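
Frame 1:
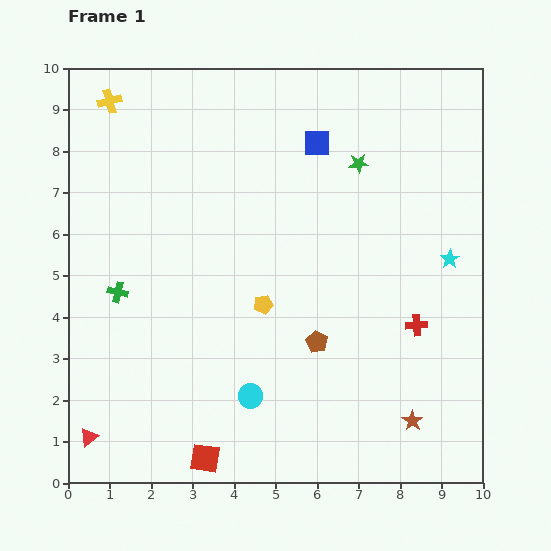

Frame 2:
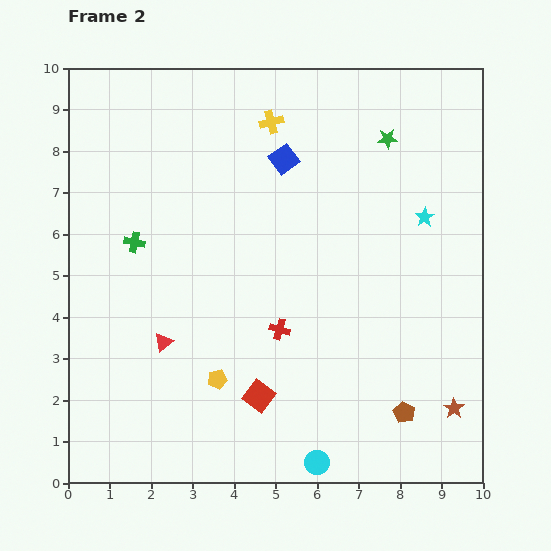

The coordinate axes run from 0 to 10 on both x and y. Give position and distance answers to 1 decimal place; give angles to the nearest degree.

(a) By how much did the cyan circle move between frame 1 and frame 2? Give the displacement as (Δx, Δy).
(1.6, -1.6)

The cyan circle was at (4.4, 2.1) in frame 1 and (6.0, 0.5) in frame 2.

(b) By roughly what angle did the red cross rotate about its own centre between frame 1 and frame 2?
20° clockwise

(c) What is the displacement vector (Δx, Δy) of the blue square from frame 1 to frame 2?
(-0.8, -0.4)

The blue square was at (6.0, 8.2) in frame 1 and (5.2, 7.8) in frame 2.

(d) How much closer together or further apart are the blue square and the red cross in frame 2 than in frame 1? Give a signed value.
-0.9

Distance in frame 1: 5.0. Distance in frame 2: 4.1.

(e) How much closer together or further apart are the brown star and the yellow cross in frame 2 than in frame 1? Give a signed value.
-2.4

Distance in frame 1: 10.6. Distance in frame 2: 8.2.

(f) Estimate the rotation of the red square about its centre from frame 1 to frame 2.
28° clockwise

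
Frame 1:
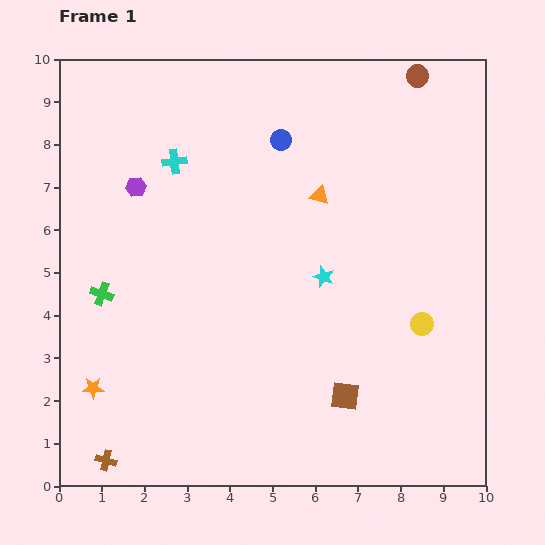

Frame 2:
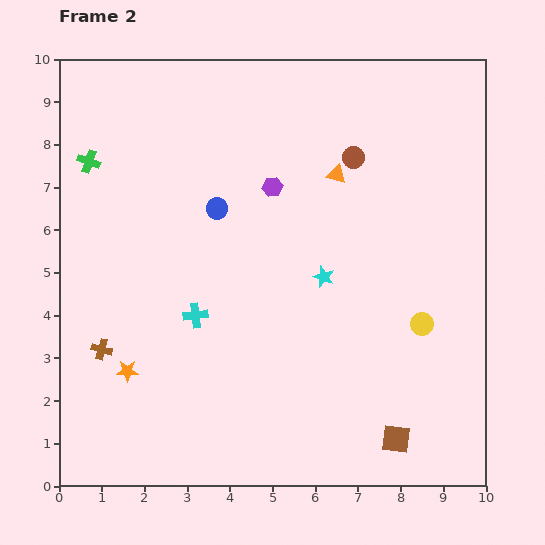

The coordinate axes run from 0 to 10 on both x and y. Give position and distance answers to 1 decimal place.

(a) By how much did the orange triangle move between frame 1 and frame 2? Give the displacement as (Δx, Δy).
(0.4, 0.5)

The orange triangle was at (6.1, 6.8) in frame 1 and (6.5, 7.3) in frame 2.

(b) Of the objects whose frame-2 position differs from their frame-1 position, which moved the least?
the orange triangle

(moved 0.6)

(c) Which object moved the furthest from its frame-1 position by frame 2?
the cyan cross

(moved 3.6; next 3.2)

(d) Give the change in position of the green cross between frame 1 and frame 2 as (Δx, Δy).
(-0.3, 3.1)

The green cross was at (1.0, 4.5) in frame 1 and (0.7, 7.6) in frame 2.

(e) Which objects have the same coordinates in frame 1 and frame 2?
the cyan star, the yellow circle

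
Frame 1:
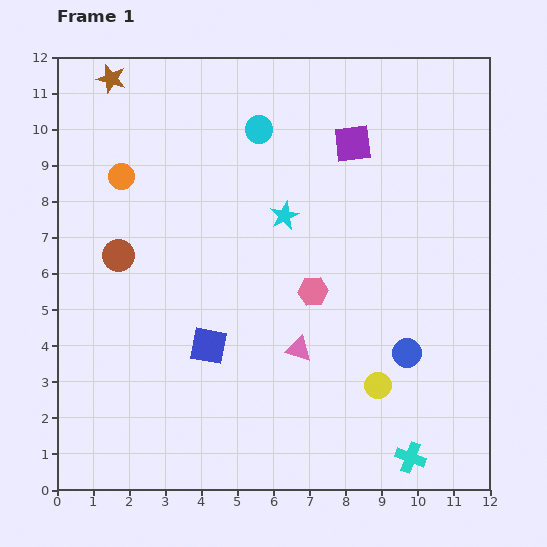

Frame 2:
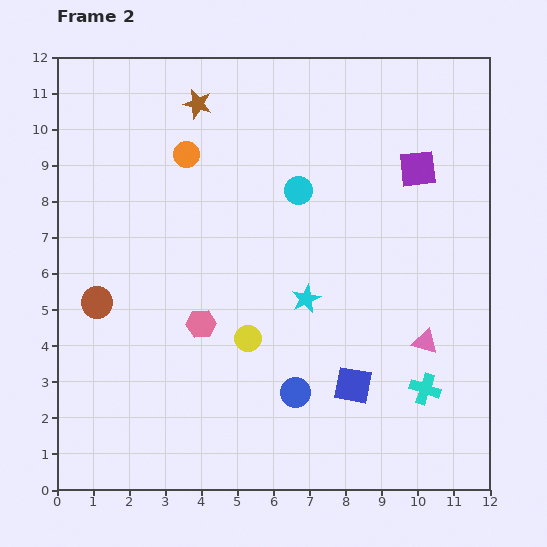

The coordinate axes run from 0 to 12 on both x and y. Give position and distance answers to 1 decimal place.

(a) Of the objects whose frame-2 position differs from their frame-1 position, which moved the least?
the brown circle

(moved 1.4)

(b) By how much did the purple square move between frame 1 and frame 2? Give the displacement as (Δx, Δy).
(1.8, -0.7)

The purple square was at (8.2, 9.6) in frame 1 and (10.0, 8.9) in frame 2.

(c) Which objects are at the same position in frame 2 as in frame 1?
none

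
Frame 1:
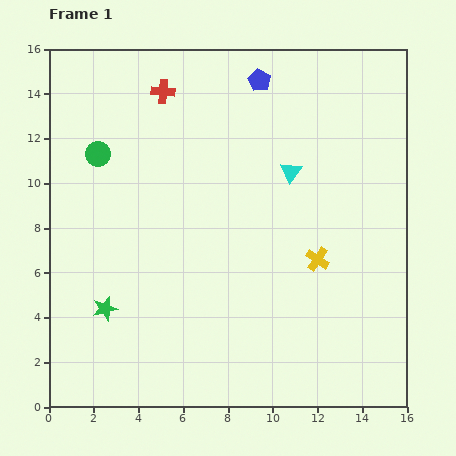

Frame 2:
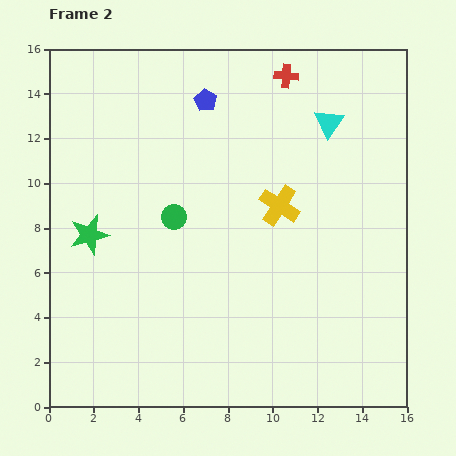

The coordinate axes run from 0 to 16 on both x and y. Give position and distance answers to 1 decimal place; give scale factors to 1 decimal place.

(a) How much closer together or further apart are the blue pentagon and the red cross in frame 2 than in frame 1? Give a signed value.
-0.5

Distance in frame 1: 4.3. Distance in frame 2: 3.8.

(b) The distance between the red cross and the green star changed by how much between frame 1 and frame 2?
+1.3

Distance in frame 1: 10.0. Distance in frame 2: 11.3.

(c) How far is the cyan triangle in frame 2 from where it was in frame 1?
2.8

The cyan triangle moved from (10.8, 10.5) to (12.5, 12.7), a distance of √(1.7² + 2.2²) ≈ 2.8.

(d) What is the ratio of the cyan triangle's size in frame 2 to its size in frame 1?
1.4×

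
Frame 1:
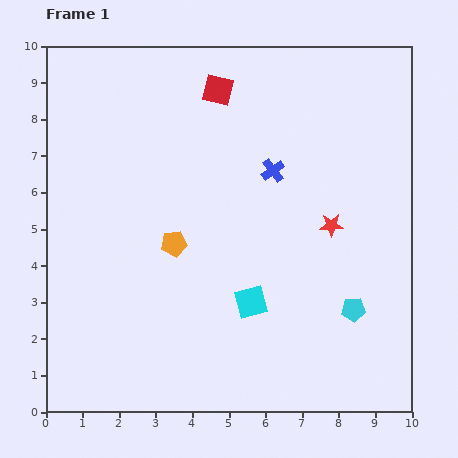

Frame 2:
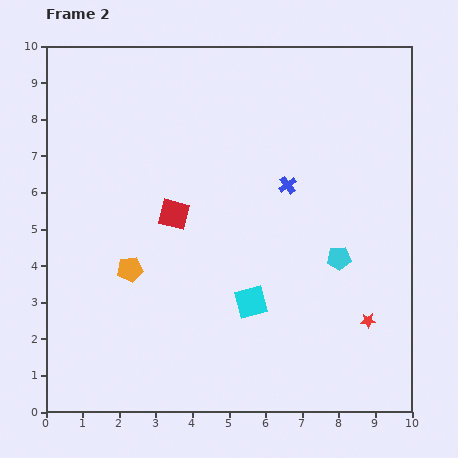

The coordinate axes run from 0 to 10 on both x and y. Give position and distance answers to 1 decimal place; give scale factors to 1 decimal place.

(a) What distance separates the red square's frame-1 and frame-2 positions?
3.6

The red square moved from (4.7, 8.8) to (3.5, 5.4), a distance of √(1.2² + 3.4²) ≈ 3.6.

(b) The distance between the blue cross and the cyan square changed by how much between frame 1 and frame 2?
-0.2

Distance in frame 1: 3.6. Distance in frame 2: 3.4.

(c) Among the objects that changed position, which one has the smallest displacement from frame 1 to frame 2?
the blue cross

(moved 0.6)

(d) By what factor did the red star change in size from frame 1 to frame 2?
0.7×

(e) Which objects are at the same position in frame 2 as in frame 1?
the cyan square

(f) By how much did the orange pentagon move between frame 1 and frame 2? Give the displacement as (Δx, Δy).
(-1.2, -0.7)

The orange pentagon was at (3.5, 4.6) in frame 1 and (2.3, 3.9) in frame 2.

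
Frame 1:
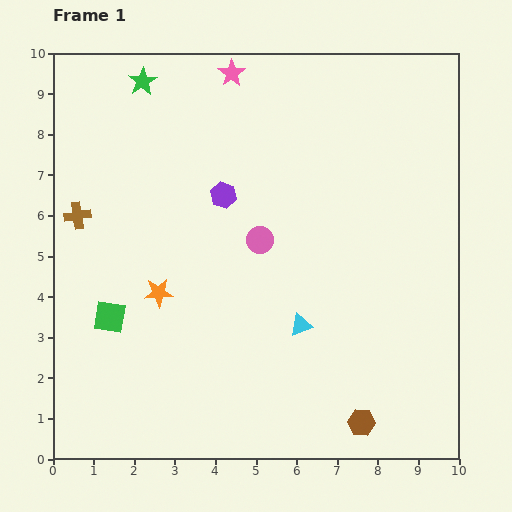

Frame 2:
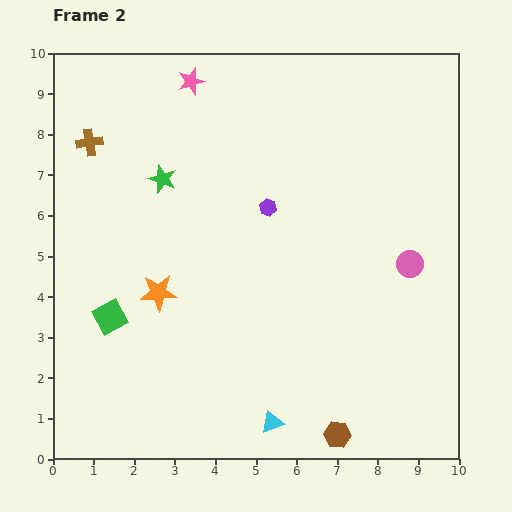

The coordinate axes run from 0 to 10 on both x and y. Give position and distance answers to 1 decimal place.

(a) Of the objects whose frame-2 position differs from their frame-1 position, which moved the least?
the brown hexagon

(moved 0.7)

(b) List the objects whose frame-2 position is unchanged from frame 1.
the green square, the orange star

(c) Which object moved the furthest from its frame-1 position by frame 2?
the pink circle

(moved 3.7; next 2.5)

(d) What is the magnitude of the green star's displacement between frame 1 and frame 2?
2.5

The green star moved from (2.2, 9.3) to (2.7, 6.9), a distance of √(0.5² + 2.4²) ≈ 2.5.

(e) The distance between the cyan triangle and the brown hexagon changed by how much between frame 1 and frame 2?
-1.2

Distance in frame 1: 2.8. Distance in frame 2: 1.6.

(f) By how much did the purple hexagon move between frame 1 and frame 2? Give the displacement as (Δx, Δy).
(1.1, -0.3)

The purple hexagon was at (4.2, 6.5) in frame 1 and (5.3, 6.2) in frame 2.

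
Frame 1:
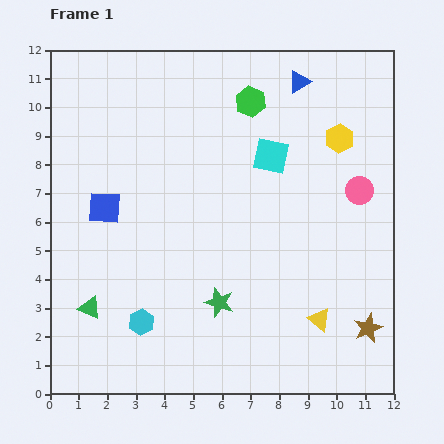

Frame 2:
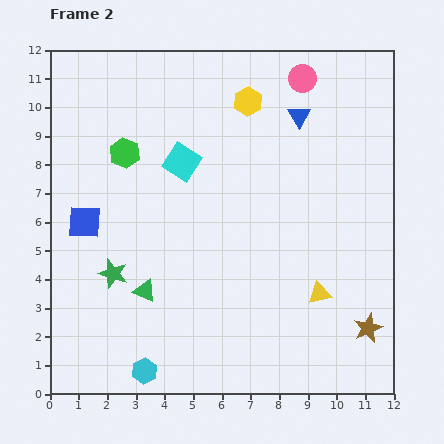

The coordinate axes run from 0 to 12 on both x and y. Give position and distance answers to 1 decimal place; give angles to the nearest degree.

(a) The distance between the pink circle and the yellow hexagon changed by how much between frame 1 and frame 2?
+0.2

Distance in frame 1: 1.9. Distance in frame 2: 2.1.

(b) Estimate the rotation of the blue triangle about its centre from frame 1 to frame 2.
30° counter-clockwise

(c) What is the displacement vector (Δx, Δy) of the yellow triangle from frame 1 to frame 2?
(0.0, 0.9)

The yellow triangle was at (9.4, 2.6) in frame 1 and (9.4, 3.5) in frame 2.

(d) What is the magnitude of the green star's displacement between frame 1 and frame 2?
3.8

The green star moved from (5.9, 3.2) to (2.2, 4.2), a distance of √(3.7² + 1.0²) ≈ 3.8.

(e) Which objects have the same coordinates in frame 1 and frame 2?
the brown star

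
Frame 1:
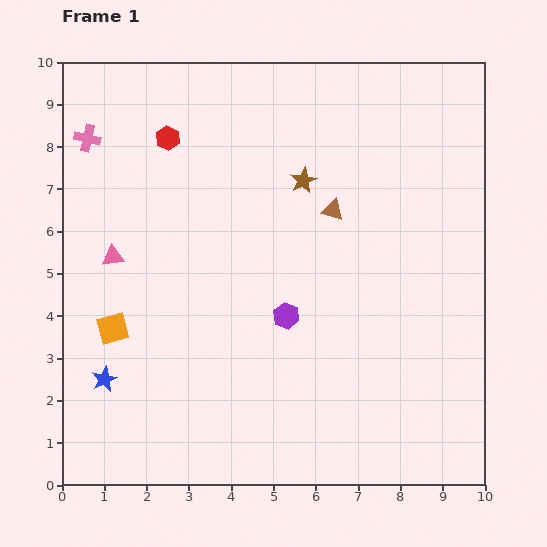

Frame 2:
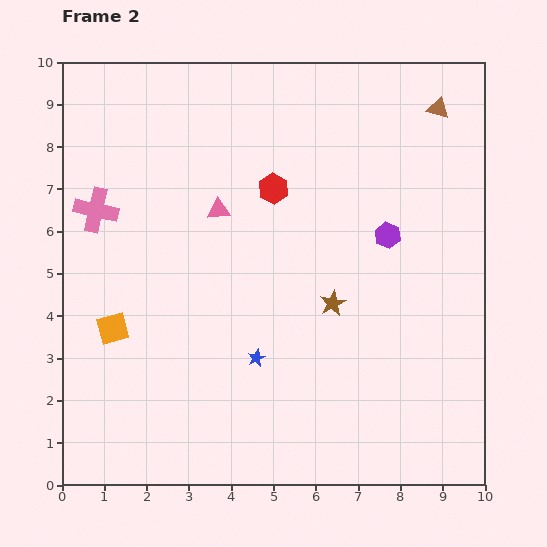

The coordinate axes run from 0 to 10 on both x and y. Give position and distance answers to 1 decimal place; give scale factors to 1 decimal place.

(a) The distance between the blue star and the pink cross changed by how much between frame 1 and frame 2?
-0.5

Distance in frame 1: 5.7. Distance in frame 2: 5.2.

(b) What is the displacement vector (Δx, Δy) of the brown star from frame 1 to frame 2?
(0.7, -2.9)

The brown star was at (5.7, 7.2) in frame 1 and (6.4, 4.3) in frame 2.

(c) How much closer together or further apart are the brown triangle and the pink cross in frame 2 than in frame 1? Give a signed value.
+2.4

Distance in frame 1: 6.0. Distance in frame 2: 8.4.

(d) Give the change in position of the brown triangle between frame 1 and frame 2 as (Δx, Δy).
(2.5, 2.4)

The brown triangle was at (6.4, 6.5) in frame 1 and (8.9, 8.9) in frame 2.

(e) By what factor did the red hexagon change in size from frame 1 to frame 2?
1.3×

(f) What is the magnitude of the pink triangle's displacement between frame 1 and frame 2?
2.7

The pink triangle moved from (1.2, 5.4) to (3.7, 6.5), a distance of √(2.5² + 1.1²) ≈ 2.7.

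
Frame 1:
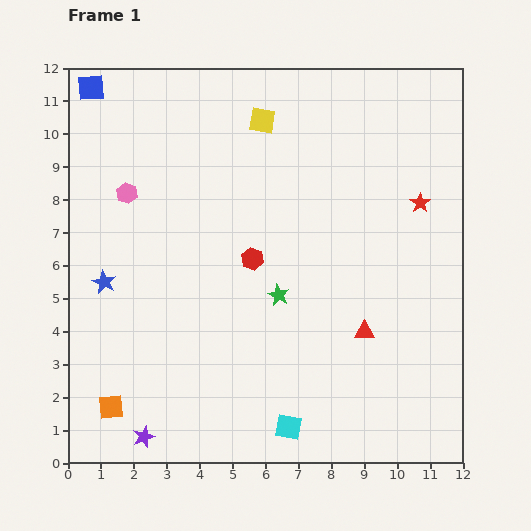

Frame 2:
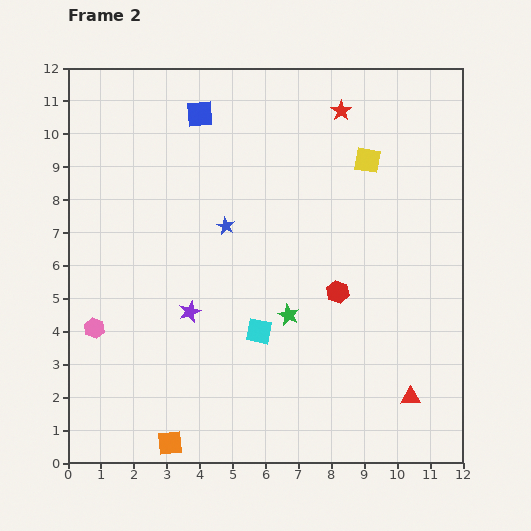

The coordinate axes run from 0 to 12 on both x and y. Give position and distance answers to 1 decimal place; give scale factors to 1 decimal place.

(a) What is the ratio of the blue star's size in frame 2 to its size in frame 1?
0.8×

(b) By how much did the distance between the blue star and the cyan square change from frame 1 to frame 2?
-3.7

Distance in frame 1: 7.1. Distance in frame 2: 3.4.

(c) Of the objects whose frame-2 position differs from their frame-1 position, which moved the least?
the green star

(moved 0.7)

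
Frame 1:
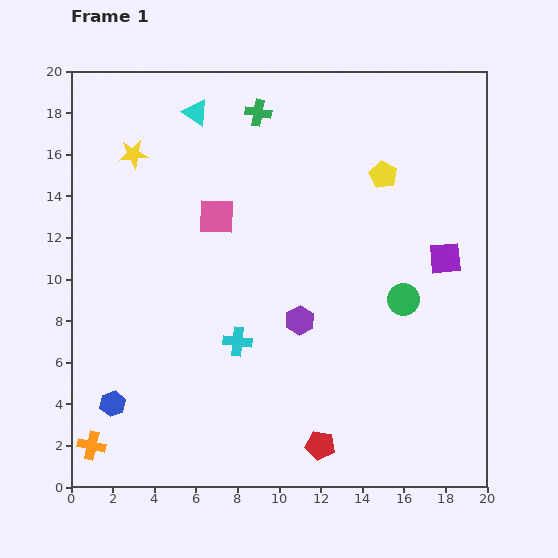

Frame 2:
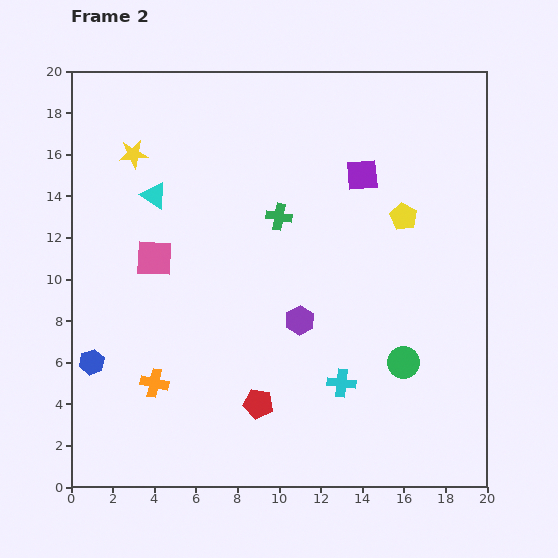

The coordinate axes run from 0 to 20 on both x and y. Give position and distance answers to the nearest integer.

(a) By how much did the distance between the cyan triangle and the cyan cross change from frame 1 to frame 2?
+2

Distance in frame 1: 11. Distance in frame 2: 13.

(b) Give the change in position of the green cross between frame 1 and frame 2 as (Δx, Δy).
(1, -5)

The green cross was at (9, 18) in frame 1 and (10, 13) in frame 2.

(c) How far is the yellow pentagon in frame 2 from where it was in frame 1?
2

The yellow pentagon moved from (15, 15) to (16, 13), a distance of √(1² + 2²) ≈ 2.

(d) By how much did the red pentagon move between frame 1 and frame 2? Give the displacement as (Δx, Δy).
(-3, 2)

The red pentagon was at (12, 2) in frame 1 and (9, 4) in frame 2.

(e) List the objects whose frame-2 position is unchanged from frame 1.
the purple hexagon, the yellow star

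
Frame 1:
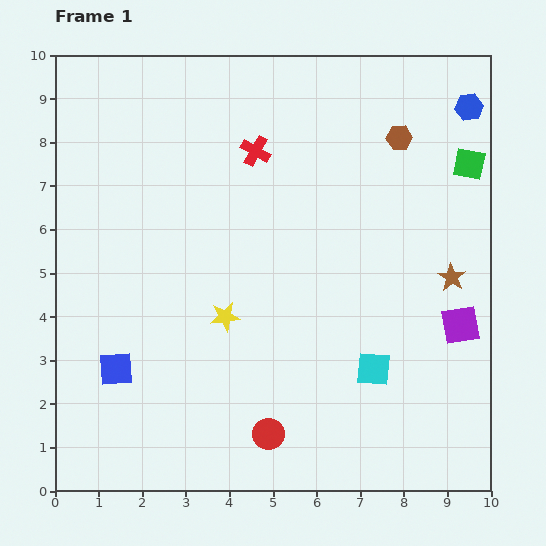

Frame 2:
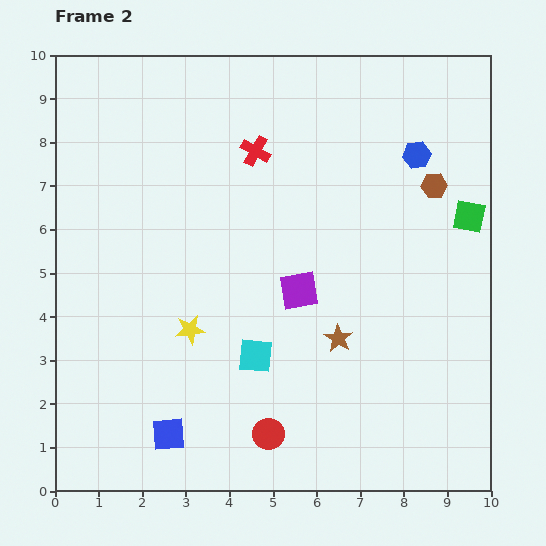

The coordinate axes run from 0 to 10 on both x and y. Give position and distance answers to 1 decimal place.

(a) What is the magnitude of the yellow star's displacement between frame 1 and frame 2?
0.9

The yellow star moved from (3.9, 4.0) to (3.1, 3.7), a distance of √(0.8² + 0.3²) ≈ 0.9.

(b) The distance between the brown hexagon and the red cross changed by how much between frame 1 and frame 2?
+0.9

Distance in frame 1: 3.3. Distance in frame 2: 4.2.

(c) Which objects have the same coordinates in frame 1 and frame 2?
the red circle, the red cross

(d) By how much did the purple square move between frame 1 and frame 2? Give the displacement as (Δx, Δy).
(-3.7, 0.8)

The purple square was at (9.3, 3.8) in frame 1 and (5.6, 4.6) in frame 2.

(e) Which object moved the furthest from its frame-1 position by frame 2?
the purple square

(moved 3.8; next 3.0)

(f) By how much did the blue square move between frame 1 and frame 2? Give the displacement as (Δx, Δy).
(1.2, -1.5)

The blue square was at (1.4, 2.8) in frame 1 and (2.6, 1.3) in frame 2.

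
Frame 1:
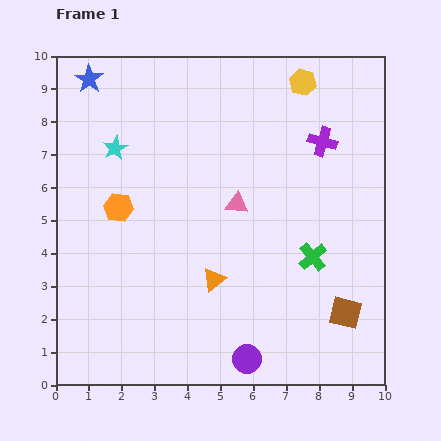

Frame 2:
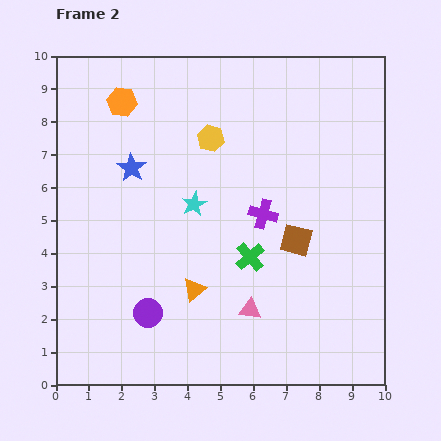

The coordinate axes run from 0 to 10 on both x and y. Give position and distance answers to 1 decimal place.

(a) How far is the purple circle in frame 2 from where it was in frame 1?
3.3

The purple circle moved from (5.8, 0.8) to (2.8, 2.2), a distance of √(3.0² + 1.4²) ≈ 3.3.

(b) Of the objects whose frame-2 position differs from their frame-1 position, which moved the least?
the orange triangle

(moved 0.7)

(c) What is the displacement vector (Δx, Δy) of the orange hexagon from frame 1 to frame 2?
(0.1, 3.2)

The orange hexagon was at (1.9, 5.4) in frame 1 and (2.0, 8.6) in frame 2.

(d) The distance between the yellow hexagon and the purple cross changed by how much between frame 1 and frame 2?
+0.9

Distance in frame 1: 1.9. Distance in frame 2: 2.8.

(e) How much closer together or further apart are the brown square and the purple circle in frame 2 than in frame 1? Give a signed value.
+1.7

Distance in frame 1: 3.3. Distance in frame 2: 5.0.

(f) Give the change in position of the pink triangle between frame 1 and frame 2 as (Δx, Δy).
(0.4, -3.2)

The pink triangle was at (5.5, 5.5) in frame 1 and (5.9, 2.3) in frame 2.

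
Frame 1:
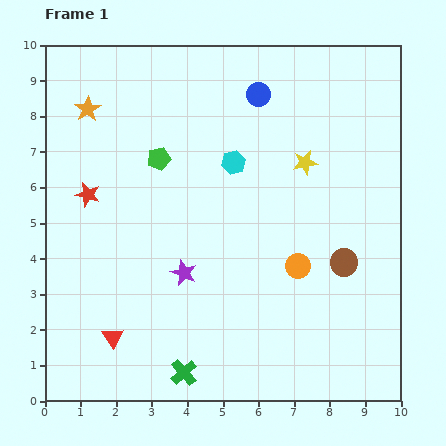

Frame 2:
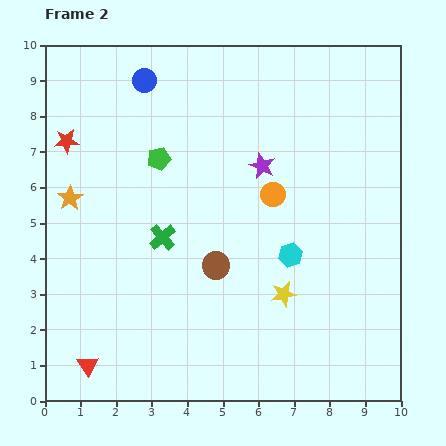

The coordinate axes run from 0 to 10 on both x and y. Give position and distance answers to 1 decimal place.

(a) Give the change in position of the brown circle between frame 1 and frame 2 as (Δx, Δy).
(-3.6, -0.1)

The brown circle was at (8.4, 3.9) in frame 1 and (4.8, 3.8) in frame 2.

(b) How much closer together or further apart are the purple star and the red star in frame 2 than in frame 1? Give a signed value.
+2.0

Distance in frame 1: 3.5. Distance in frame 2: 5.5.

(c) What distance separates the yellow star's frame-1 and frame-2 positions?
3.7

The yellow star moved from (7.3, 6.7) to (6.7, 3.0), a distance of √(0.6² + 3.7²) ≈ 3.7.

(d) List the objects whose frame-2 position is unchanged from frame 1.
the green pentagon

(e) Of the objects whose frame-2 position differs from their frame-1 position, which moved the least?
the red triangle

(moved 1.1)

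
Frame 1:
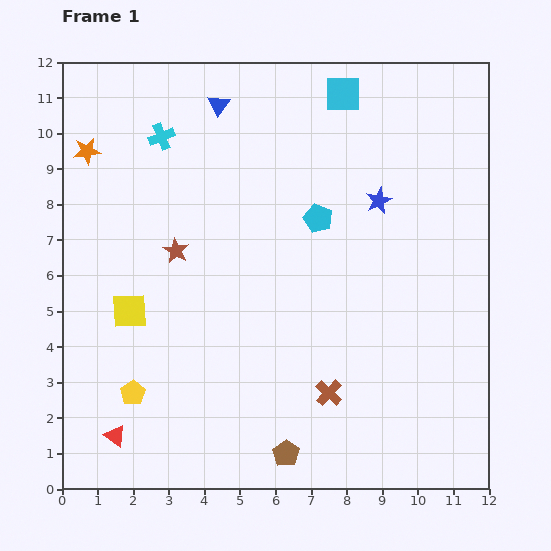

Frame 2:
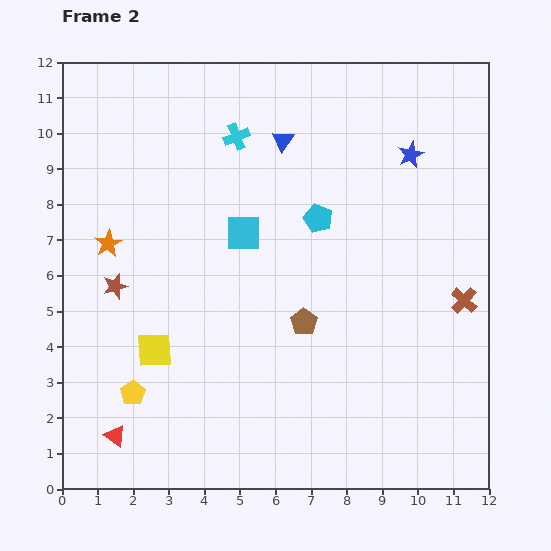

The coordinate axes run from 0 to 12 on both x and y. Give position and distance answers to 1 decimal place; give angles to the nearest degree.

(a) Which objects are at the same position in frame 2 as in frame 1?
the red triangle, the cyan pentagon, the yellow pentagon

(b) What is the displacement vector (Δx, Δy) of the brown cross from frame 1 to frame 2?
(3.8, 2.6)

The brown cross was at (7.5, 2.7) in frame 1 and (11.3, 5.3) in frame 2.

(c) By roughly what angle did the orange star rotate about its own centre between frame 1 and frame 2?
23° counter-clockwise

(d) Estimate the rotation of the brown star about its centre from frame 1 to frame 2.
26° clockwise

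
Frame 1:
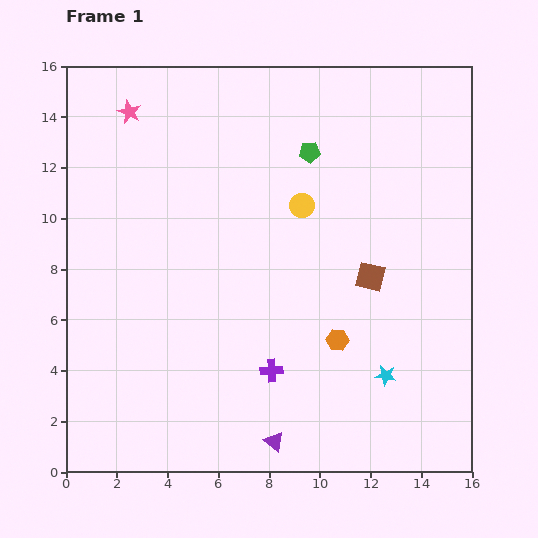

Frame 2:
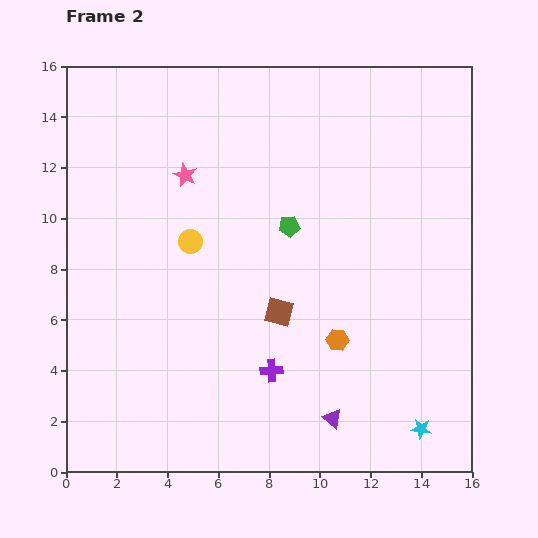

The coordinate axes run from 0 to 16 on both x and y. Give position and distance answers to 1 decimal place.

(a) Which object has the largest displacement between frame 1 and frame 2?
the yellow circle

(moved 4.6; next 3.9)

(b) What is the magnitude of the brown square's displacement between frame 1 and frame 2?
3.9

The brown square moved from (12.0, 7.7) to (8.4, 6.3), a distance of √(3.6² + 1.4²) ≈ 3.9.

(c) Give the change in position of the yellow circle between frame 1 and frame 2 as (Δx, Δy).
(-4.4, -1.4)

The yellow circle was at (9.3, 10.5) in frame 1 and (4.9, 9.1) in frame 2.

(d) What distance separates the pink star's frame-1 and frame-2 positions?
3.3

The pink star moved from (2.5, 14.2) to (4.7, 11.7), a distance of √(2.2² + 2.5²) ≈ 3.3.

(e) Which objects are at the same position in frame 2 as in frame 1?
the purple cross, the orange hexagon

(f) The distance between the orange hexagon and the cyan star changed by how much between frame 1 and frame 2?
+2.4

Distance in frame 1: 2.4. Distance in frame 2: 4.8.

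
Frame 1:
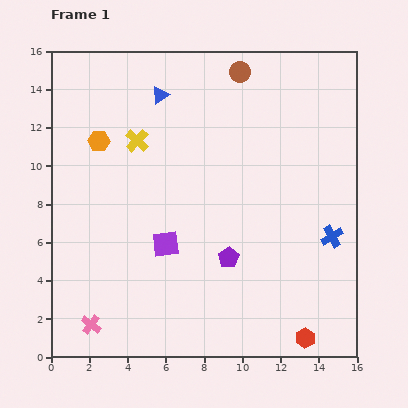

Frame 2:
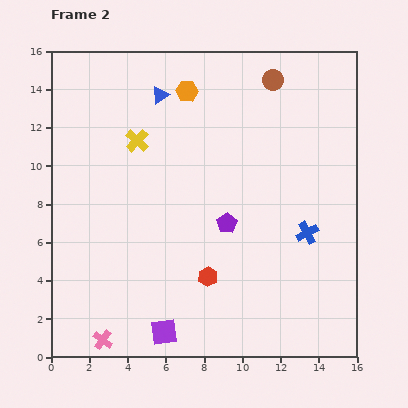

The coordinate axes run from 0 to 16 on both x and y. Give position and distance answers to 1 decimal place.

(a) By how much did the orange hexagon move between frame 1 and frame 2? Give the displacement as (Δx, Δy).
(4.6, 2.6)

The orange hexagon was at (2.5, 11.3) in frame 1 and (7.1, 13.9) in frame 2.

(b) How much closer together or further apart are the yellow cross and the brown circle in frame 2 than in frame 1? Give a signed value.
+1.3

Distance in frame 1: 6.5. Distance in frame 2: 7.8.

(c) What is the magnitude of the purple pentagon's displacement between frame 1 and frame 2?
1.8

The purple pentagon moved from (9.3, 5.2) to (9.2, 7.0), a distance of √(0.1² + 1.8²) ≈ 1.8.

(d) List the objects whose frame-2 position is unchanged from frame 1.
the blue triangle, the yellow cross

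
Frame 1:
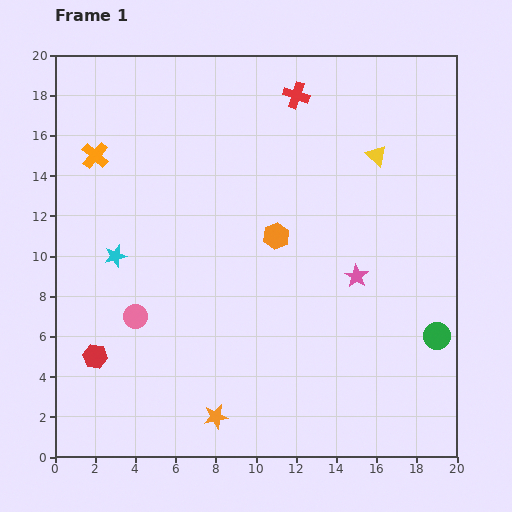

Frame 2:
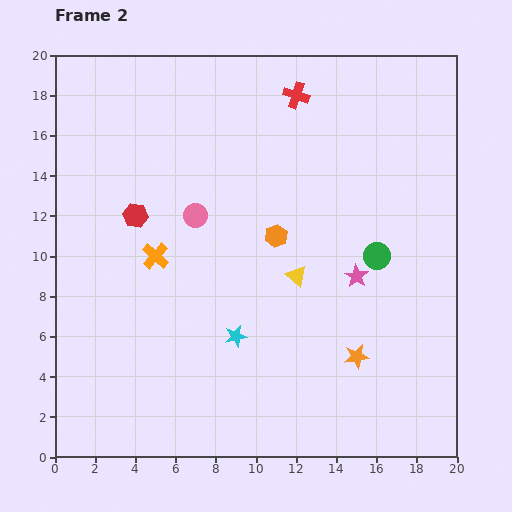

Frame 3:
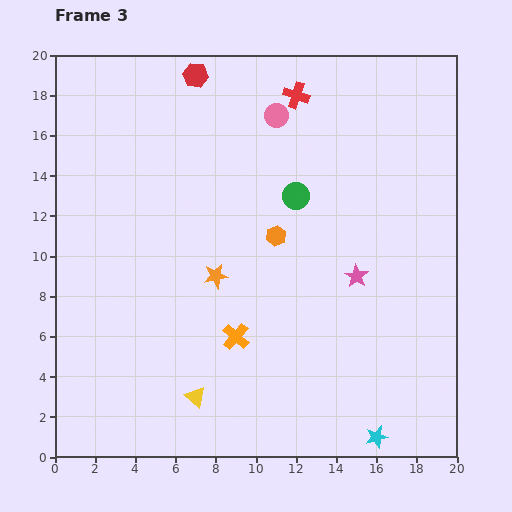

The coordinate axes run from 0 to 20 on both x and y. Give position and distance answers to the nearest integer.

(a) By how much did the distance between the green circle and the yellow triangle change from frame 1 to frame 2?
-5

Distance in frame 1: 9. Distance in frame 2: 4.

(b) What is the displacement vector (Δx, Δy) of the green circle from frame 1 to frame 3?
(-7, 7)

The green circle was at (19, 6) in frame 1 and (12, 13) in frame 3.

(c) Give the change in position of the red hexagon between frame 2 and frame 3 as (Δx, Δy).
(3, 7)

The red hexagon was at (4, 12) in frame 2 and (7, 19) in frame 3.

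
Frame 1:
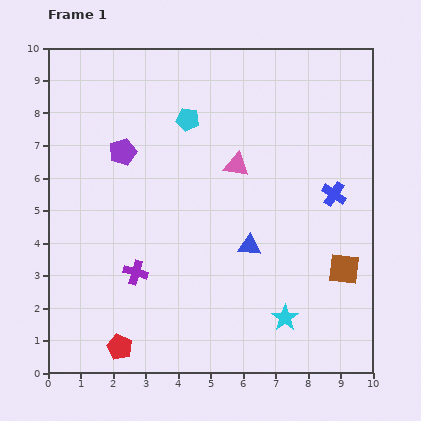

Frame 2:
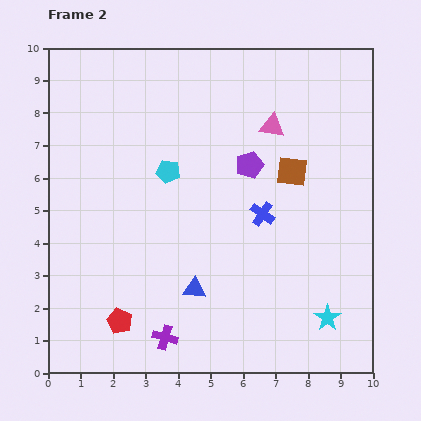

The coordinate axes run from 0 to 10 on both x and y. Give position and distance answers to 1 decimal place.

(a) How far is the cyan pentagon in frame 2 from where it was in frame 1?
1.7

The cyan pentagon moved from (4.3, 7.8) to (3.7, 6.2), a distance of √(0.6² + 1.6²) ≈ 1.7.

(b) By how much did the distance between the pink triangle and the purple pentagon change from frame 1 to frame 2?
-2.1

Distance in frame 1: 3.5. Distance in frame 2: 1.4.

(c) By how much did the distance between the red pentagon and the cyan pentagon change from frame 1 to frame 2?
-2.5

Distance in frame 1: 7.3. Distance in frame 2: 4.8.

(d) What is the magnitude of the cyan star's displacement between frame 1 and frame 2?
1.3

The cyan star moved from (7.3, 1.7) to (8.6, 1.7), a distance of √(1.3² + 0.0²) ≈ 1.3.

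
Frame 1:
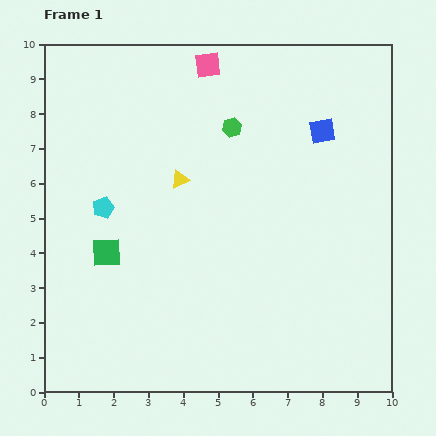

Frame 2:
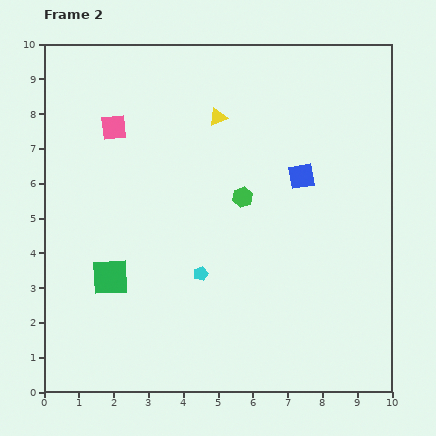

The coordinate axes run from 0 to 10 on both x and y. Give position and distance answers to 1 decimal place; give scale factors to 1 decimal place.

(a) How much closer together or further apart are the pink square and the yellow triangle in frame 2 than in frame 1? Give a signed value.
-0.4

Distance in frame 1: 3.4. Distance in frame 2: 3.0.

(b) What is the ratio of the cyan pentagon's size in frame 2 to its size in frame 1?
0.7×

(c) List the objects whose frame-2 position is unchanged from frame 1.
none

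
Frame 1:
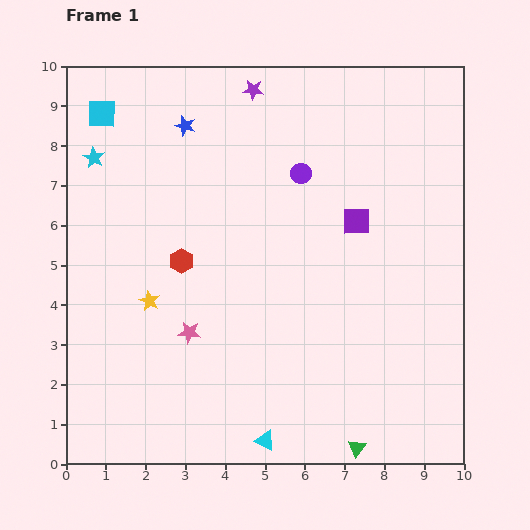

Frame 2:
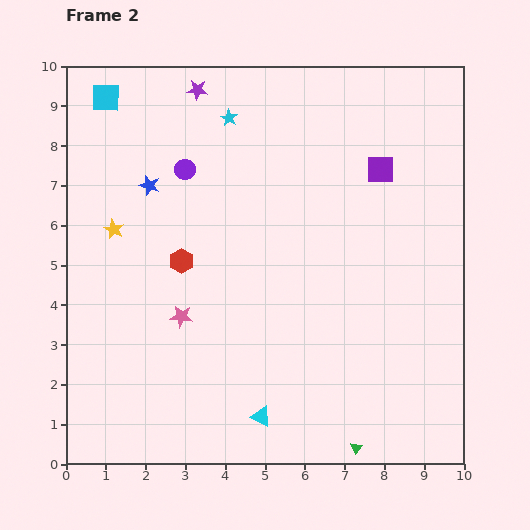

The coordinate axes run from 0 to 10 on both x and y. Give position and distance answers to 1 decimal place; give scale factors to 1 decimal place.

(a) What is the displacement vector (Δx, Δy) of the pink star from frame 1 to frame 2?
(-0.2, 0.4)

The pink star was at (3.1, 3.3) in frame 1 and (2.9, 3.7) in frame 2.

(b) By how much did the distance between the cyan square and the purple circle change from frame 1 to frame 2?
-2.5

Distance in frame 1: 5.2. Distance in frame 2: 2.7.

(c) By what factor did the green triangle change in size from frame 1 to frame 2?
0.7×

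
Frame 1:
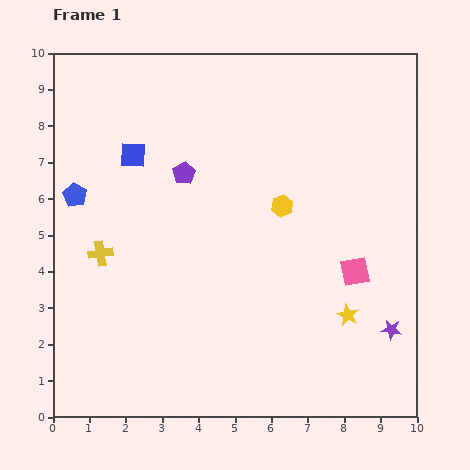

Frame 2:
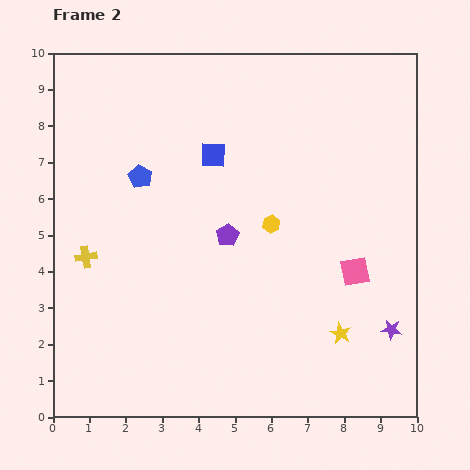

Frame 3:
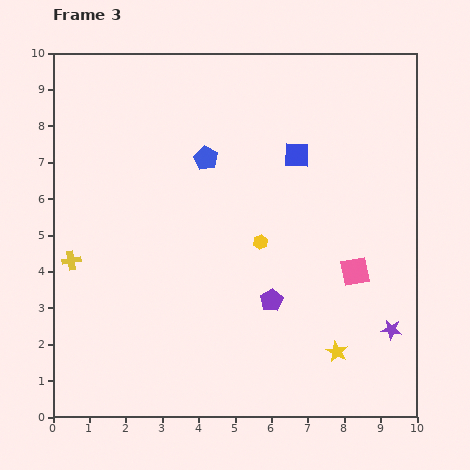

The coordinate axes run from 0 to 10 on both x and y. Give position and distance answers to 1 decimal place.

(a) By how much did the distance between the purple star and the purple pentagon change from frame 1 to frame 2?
-1.9

Distance in frame 1: 7.1. Distance in frame 2: 5.2.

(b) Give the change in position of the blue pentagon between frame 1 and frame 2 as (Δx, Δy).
(1.8, 0.5)

The blue pentagon was at (0.6, 6.1) in frame 1 and (2.4, 6.6) in frame 2.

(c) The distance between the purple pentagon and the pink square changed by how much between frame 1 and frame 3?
-3.0

Distance in frame 1: 5.4. Distance in frame 3: 2.4.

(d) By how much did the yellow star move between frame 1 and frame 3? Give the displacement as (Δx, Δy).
(-0.3, -1.0)

The yellow star was at (8.1, 2.8) in frame 1 and (7.8, 1.8) in frame 3.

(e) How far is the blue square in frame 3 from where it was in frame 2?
2.3

The blue square moved from (4.4, 7.2) to (6.7, 7.2), a distance of √(2.3² + 0.0²) ≈ 2.3.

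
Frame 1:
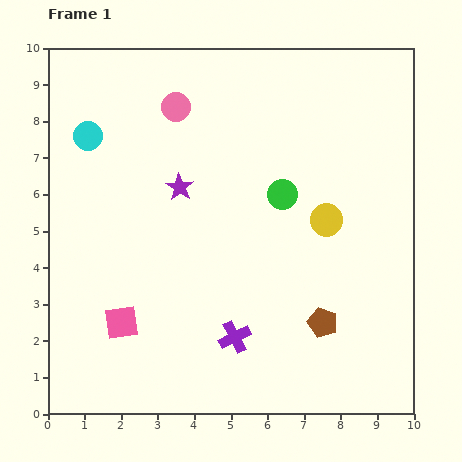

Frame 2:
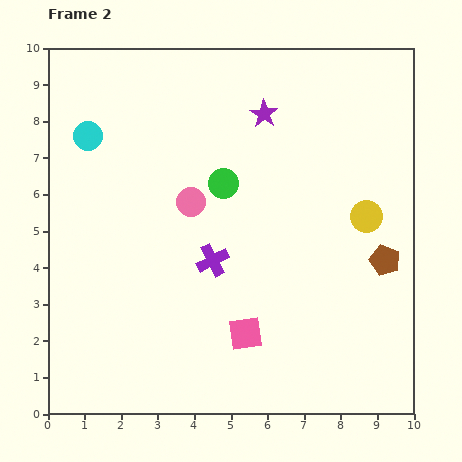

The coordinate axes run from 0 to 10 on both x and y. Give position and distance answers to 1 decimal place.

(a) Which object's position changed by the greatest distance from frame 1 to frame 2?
the pink square

(moved 3.4; next 3.0)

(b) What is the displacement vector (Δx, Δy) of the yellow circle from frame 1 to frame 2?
(1.1, 0.1)

The yellow circle was at (7.6, 5.3) in frame 1 and (8.7, 5.4) in frame 2.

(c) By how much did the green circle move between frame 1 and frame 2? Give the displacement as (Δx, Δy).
(-1.6, 0.3)

The green circle was at (6.4, 6.0) in frame 1 and (4.8, 6.3) in frame 2.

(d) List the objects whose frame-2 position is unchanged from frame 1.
the cyan circle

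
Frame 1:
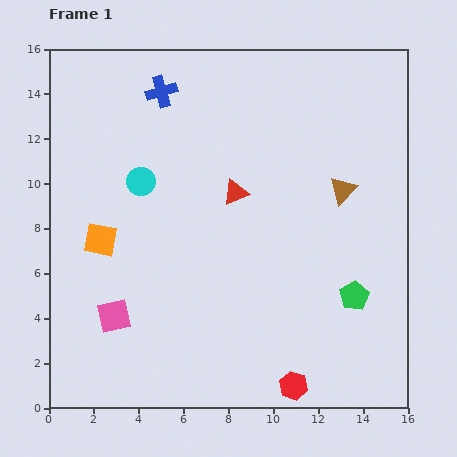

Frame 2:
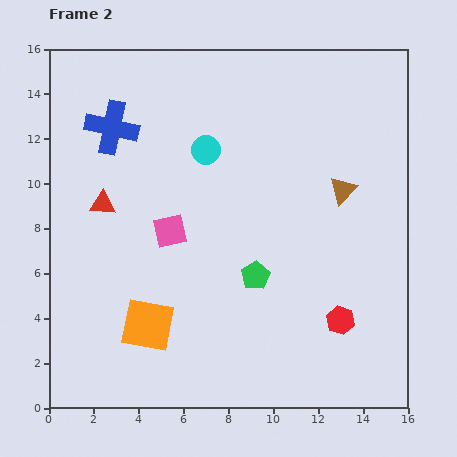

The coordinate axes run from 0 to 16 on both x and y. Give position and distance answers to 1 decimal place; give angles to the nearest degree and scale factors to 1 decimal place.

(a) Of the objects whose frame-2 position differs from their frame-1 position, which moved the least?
the blue cross

(moved 2.7)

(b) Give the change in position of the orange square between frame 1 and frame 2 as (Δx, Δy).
(2.1, -3.8)

The orange square was at (2.3, 7.5) in frame 1 and (4.4, 3.7) in frame 2.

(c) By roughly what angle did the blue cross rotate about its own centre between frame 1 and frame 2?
28° clockwise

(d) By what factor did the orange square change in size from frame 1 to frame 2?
1.6×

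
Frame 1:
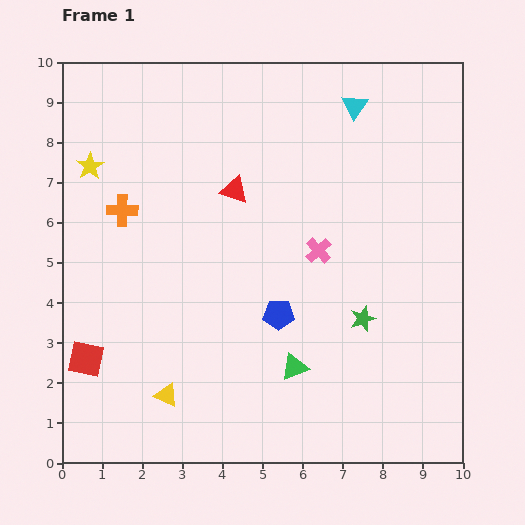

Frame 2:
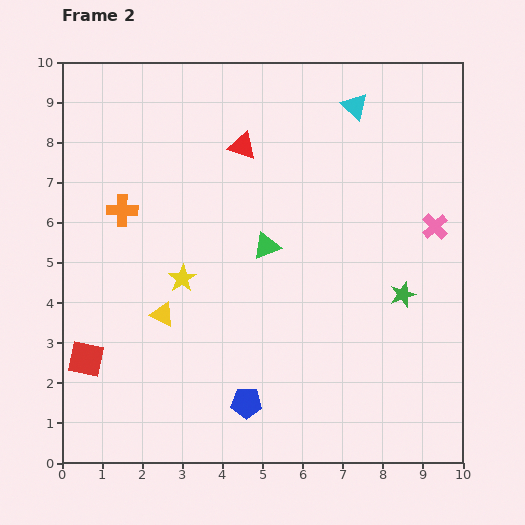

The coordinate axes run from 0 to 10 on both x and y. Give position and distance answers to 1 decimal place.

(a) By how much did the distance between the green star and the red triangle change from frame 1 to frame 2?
+0.9

Distance in frame 1: 4.5. Distance in frame 2: 5.4.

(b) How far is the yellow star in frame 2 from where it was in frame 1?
3.6

The yellow star moved from (0.7, 7.4) to (3.0, 4.6), a distance of √(2.3² + 2.8²) ≈ 3.6.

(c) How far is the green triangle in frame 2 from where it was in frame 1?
3.1

The green triangle moved from (5.8, 2.4) to (5.1, 5.4), a distance of √(0.7² + 3.0²) ≈ 3.1.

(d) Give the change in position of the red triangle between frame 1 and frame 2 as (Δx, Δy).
(0.2, 1.1)

The red triangle was at (4.3, 6.8) in frame 1 and (4.5, 7.9) in frame 2.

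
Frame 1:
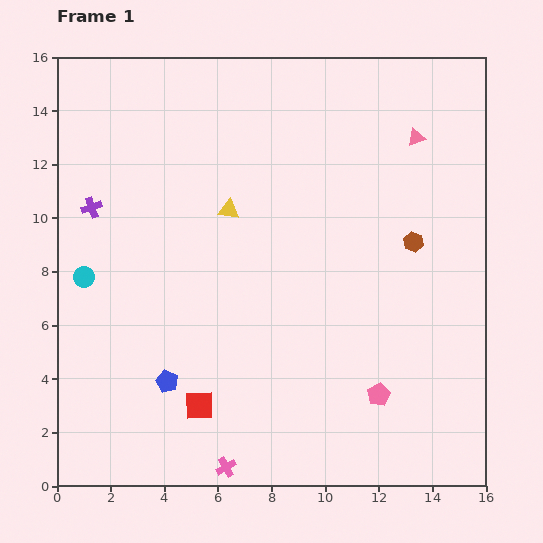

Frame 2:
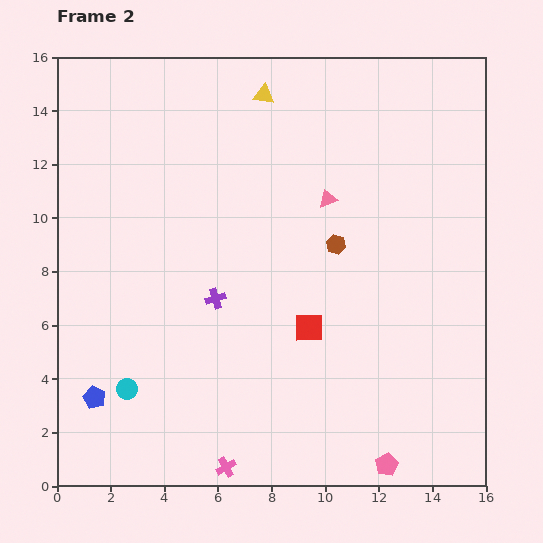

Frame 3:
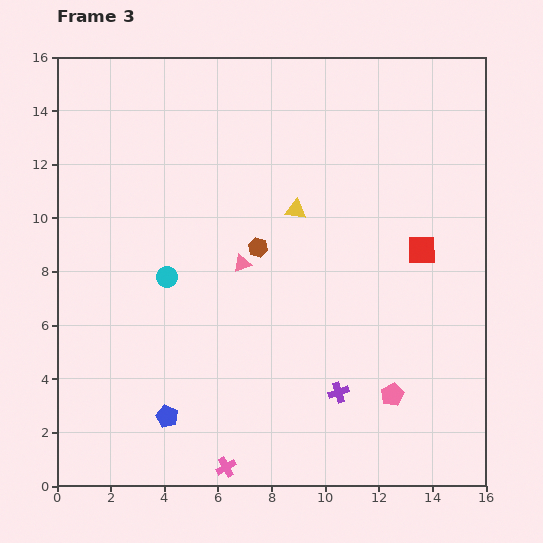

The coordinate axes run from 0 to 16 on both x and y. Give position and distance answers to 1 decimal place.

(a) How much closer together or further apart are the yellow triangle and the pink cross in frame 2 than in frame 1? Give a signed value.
+4.4

Distance in frame 1: 9.6. Distance in frame 2: 14.0.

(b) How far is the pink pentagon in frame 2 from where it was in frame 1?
2.6

The pink pentagon moved from (12.0, 3.4) to (12.3, 0.8), a distance of √(0.3² + 2.6²) ≈ 2.6.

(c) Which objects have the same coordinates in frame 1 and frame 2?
the pink cross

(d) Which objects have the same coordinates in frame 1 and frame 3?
the pink cross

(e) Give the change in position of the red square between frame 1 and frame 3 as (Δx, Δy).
(8.3, 5.8)

The red square was at (5.3, 3.0) in frame 1 and (13.6, 8.8) in frame 3.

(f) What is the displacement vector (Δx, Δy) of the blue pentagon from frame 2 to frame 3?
(2.7, -0.7)

The blue pentagon was at (1.4, 3.3) in frame 2 and (4.1, 2.6) in frame 3.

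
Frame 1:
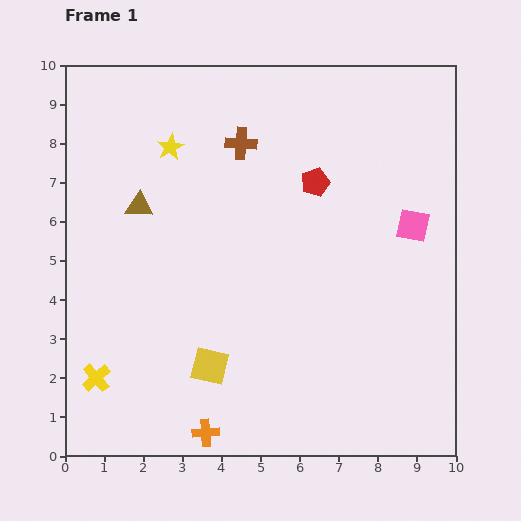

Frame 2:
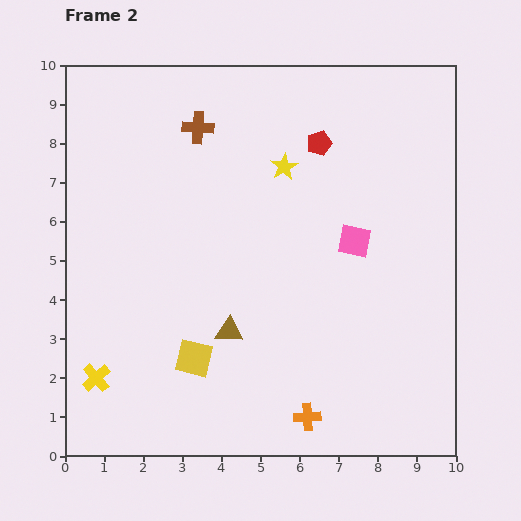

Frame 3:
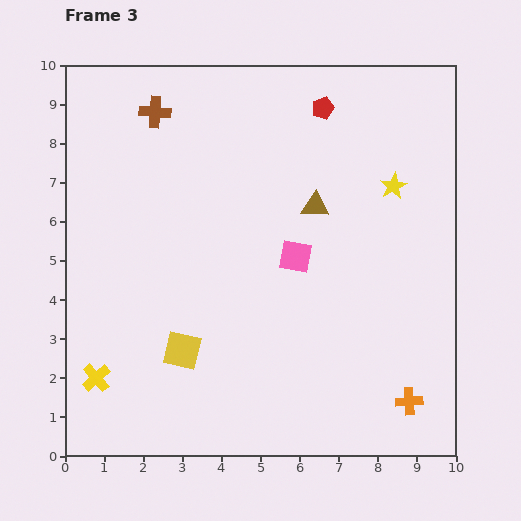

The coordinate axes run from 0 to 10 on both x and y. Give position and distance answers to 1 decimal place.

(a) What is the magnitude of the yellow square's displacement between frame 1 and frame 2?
0.4

The yellow square moved from (3.7, 2.3) to (3.3, 2.5), a distance of √(0.4² + 0.2²) ≈ 0.4.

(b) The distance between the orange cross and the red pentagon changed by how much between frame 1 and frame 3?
+0.8

Distance in frame 1: 7.0. Distance in frame 3: 7.8.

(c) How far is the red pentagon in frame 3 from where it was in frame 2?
0.9

The red pentagon moved from (6.5, 8.0) to (6.6, 8.9), a distance of √(0.1² + 0.9²) ≈ 0.9.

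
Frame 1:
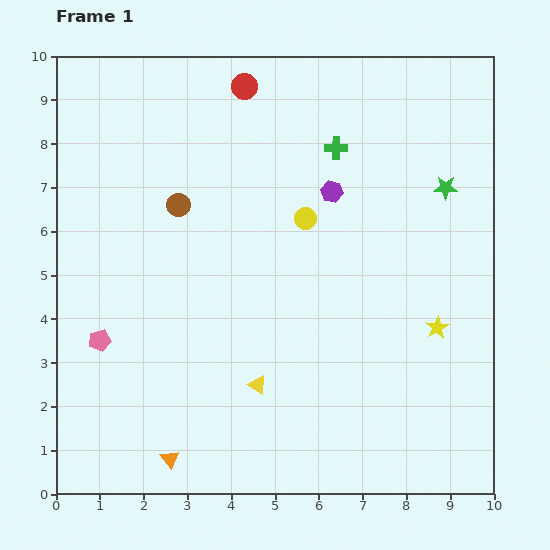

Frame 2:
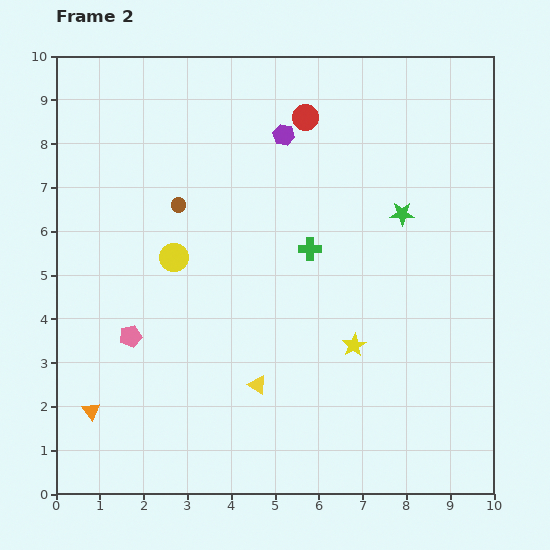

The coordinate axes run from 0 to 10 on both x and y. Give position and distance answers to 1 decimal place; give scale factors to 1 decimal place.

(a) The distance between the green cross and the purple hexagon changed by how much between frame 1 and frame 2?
+1.7

Distance in frame 1: 1.0. Distance in frame 2: 2.7.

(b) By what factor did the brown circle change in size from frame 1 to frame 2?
0.6×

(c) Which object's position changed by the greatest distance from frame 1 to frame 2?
the yellow circle

(moved 3.1; next 2.4)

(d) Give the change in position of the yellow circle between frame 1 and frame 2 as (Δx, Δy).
(-3.0, -0.9)

The yellow circle was at (5.7, 6.3) in frame 1 and (2.7, 5.4) in frame 2.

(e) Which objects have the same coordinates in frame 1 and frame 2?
the brown circle, the yellow triangle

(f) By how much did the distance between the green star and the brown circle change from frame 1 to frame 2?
-1.0

Distance in frame 1: 6.1. Distance in frame 2: 5.1.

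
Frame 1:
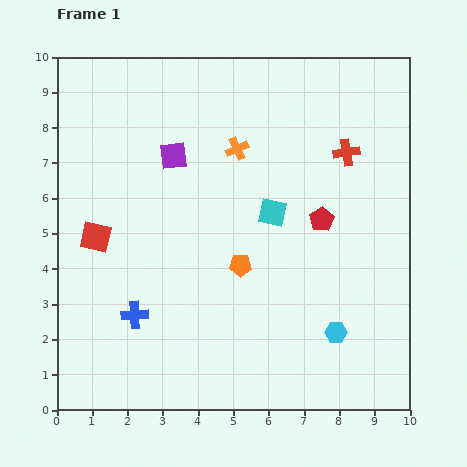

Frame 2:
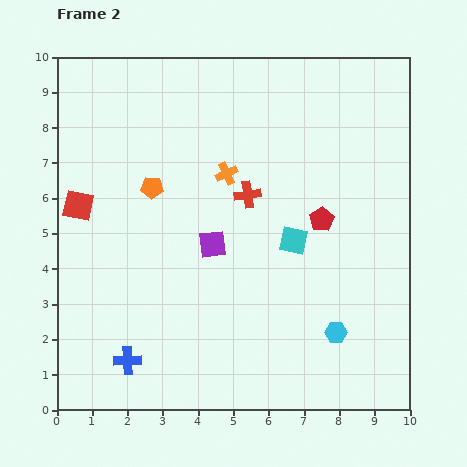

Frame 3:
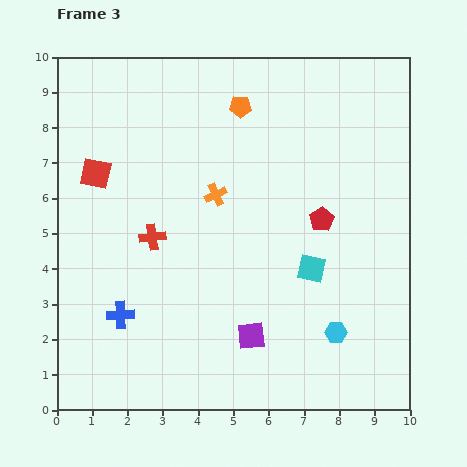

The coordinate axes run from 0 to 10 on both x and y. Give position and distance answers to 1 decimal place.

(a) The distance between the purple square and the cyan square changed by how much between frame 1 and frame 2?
-0.9

Distance in frame 1: 3.2. Distance in frame 2: 2.3.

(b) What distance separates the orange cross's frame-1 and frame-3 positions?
1.4

The orange cross moved from (5.1, 7.4) to (4.5, 6.1), a distance of √(0.6² + 1.3²) ≈ 1.4.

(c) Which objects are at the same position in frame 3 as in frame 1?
the red pentagon, the cyan hexagon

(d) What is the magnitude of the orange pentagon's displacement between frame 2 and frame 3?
3.4

The orange pentagon moved from (2.7, 6.3) to (5.2, 8.6), a distance of √(2.5² + 2.3²) ≈ 3.4.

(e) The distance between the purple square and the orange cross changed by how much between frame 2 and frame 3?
+2.1

Distance in frame 2: 2.0. Distance in frame 3: 4.1.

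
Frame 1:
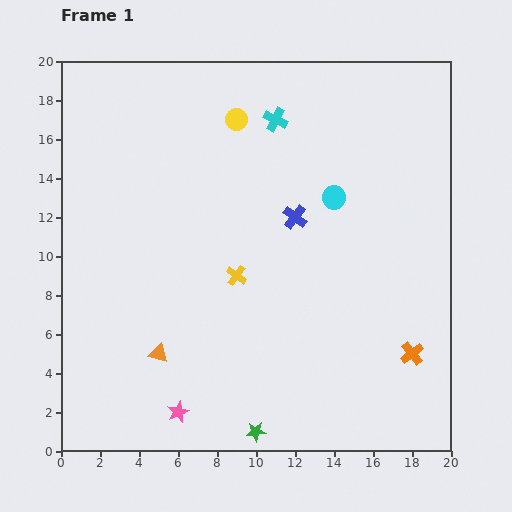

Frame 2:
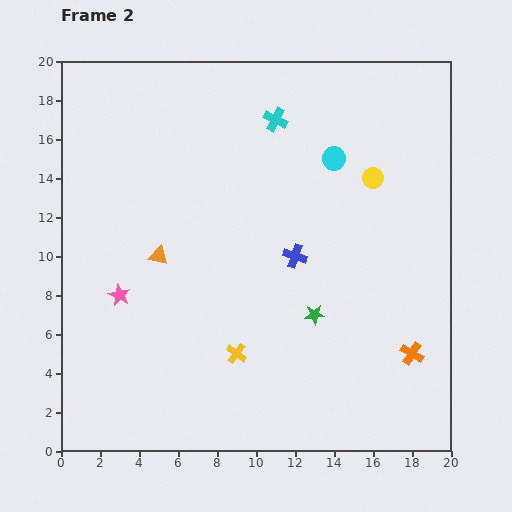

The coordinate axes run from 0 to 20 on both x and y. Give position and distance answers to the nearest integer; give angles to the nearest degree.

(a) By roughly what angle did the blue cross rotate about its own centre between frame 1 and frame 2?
16° counter-clockwise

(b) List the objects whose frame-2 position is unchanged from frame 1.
the orange cross, the cyan cross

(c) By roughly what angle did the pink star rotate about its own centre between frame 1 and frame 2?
23° counter-clockwise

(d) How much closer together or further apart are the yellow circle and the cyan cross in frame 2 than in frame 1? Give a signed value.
+4

Distance in frame 1: 2. Distance in frame 2: 6.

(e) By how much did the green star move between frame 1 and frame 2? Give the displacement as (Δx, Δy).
(3, 6)

The green star was at (10, 1) in frame 1 and (13, 7) in frame 2.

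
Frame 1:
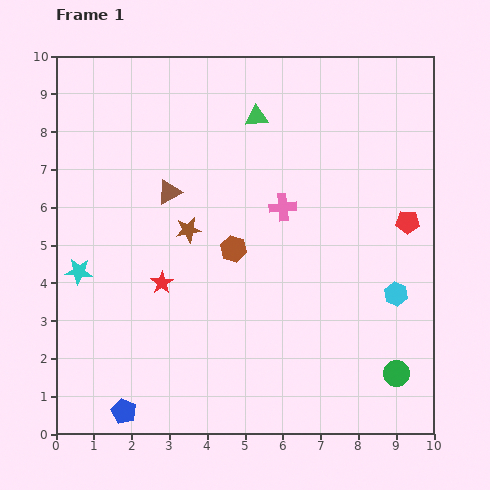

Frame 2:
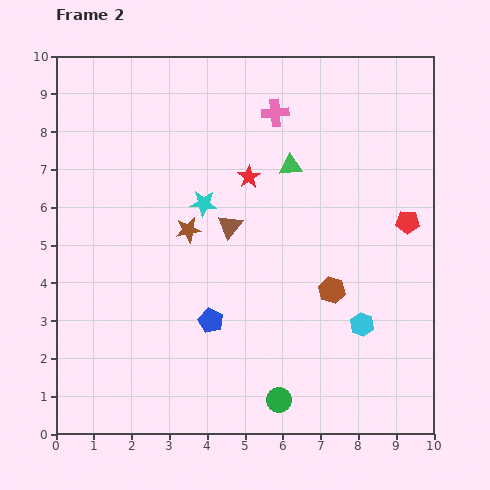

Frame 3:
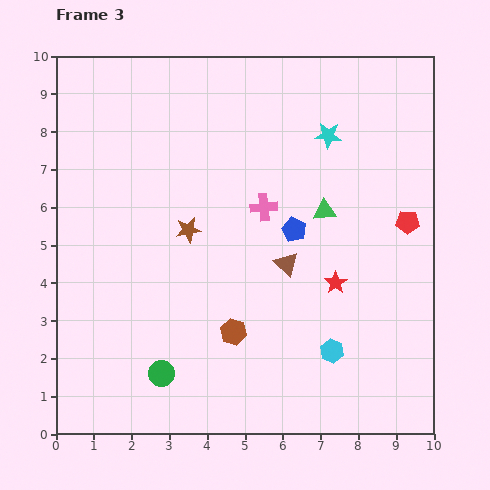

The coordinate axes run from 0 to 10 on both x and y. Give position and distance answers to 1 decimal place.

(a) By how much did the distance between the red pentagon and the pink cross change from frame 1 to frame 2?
+1.2

Distance in frame 1: 3.3. Distance in frame 2: 4.5.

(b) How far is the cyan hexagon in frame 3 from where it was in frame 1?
2.3

The cyan hexagon moved from (9.0, 3.7) to (7.3, 2.2), a distance of √(1.7² + 1.5²) ≈ 2.3.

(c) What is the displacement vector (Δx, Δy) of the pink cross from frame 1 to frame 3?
(-0.5, 0.0)

The pink cross was at (6.0, 6.0) in frame 1 and (5.5, 6.0) in frame 3.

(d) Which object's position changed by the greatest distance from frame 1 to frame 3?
the cyan star

(moved 7.5; next 6.6)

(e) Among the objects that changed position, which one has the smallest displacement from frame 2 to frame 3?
the cyan hexagon

(moved 1.1)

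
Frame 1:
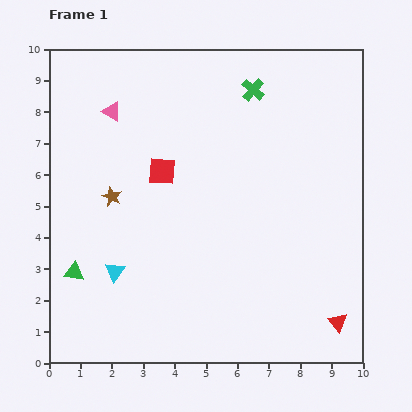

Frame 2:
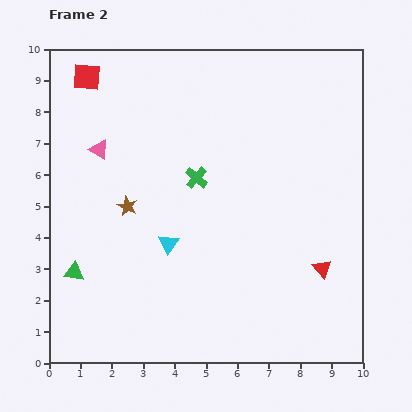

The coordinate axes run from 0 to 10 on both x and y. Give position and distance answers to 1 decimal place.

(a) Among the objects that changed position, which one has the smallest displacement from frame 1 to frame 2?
the brown star

(moved 0.6)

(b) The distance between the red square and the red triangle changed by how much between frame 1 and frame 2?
+2.3

Distance in frame 1: 7.4. Distance in frame 2: 9.7.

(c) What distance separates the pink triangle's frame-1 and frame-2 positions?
1.3

The pink triangle moved from (2.0, 8.0) to (1.6, 6.8), a distance of √(0.4² + 1.2²) ≈ 1.3.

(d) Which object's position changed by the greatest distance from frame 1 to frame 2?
the red square

(moved 3.8; next 3.3)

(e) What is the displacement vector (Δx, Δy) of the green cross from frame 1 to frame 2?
(-1.8, -2.8)

The green cross was at (6.5, 8.7) in frame 1 and (4.7, 5.9) in frame 2.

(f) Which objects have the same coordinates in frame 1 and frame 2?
the green triangle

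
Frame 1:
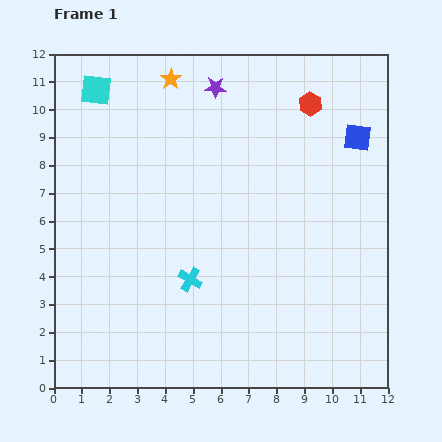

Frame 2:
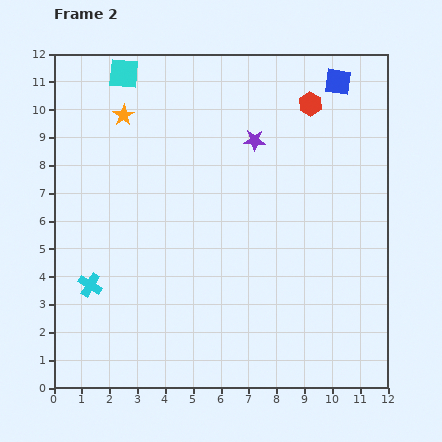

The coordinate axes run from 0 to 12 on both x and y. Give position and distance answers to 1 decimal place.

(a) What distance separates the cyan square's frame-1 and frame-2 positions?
1.2

The cyan square moved from (1.5, 10.7) to (2.5, 11.3), a distance of √(1.0² + 0.6²) ≈ 1.2.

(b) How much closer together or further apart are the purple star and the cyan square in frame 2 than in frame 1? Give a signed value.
+1.0

Distance in frame 1: 4.3. Distance in frame 2: 5.3.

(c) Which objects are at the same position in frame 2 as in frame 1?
the red hexagon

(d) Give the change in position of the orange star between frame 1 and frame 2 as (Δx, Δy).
(-1.7, -1.3)

The orange star was at (4.2, 11.1) in frame 1 and (2.5, 9.8) in frame 2.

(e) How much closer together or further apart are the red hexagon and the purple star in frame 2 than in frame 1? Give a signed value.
-1.1

Distance in frame 1: 3.5. Distance in frame 2: 2.4.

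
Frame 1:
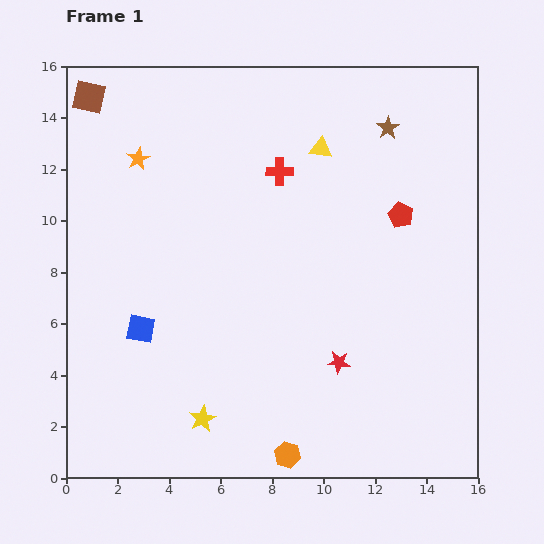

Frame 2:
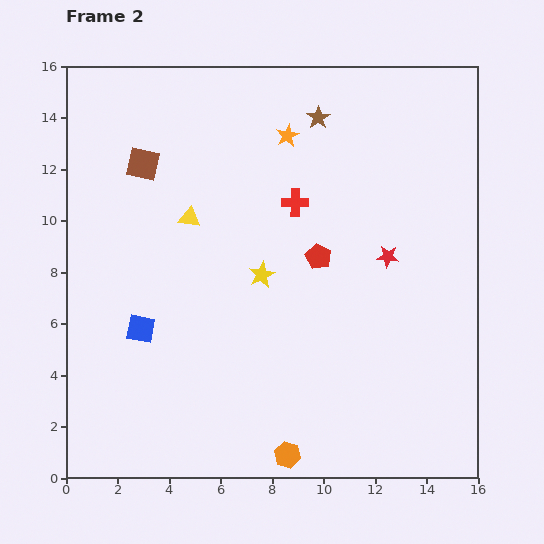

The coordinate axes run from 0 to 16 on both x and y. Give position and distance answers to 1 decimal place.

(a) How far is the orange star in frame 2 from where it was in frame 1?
5.9

The orange star moved from (2.8, 12.4) to (8.6, 13.3), a distance of √(5.8² + 0.9²) ≈ 5.9.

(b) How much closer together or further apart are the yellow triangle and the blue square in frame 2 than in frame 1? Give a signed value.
-5.2

Distance in frame 1: 9.9. Distance in frame 2: 4.7.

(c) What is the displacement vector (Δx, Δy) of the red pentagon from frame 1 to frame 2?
(-3.2, -1.6)

The red pentagon was at (13.0, 10.2) in frame 1 and (9.8, 8.6) in frame 2.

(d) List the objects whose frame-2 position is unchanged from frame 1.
the blue square, the orange hexagon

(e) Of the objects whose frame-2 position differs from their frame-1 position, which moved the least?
the red cross

(moved 1.3)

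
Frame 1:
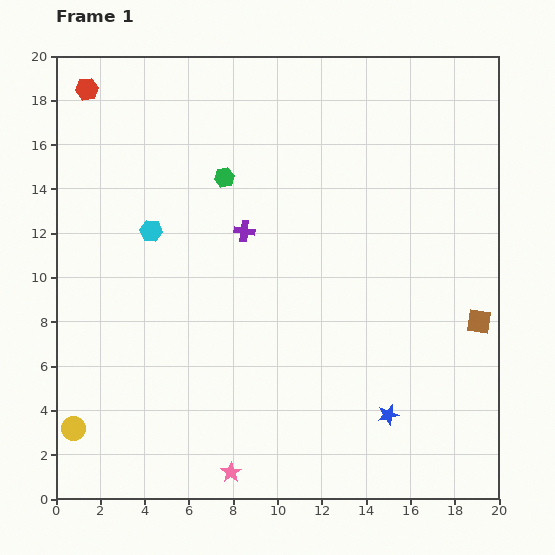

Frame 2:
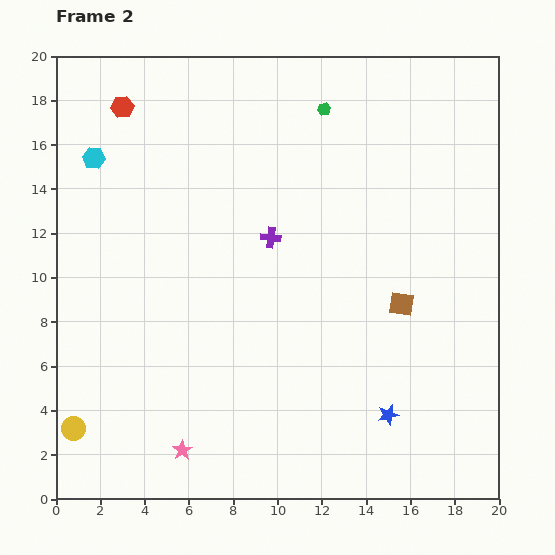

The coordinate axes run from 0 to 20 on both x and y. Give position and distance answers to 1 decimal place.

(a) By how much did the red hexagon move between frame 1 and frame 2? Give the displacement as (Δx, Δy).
(1.6, -0.8)

The red hexagon was at (1.4, 18.5) in frame 1 and (3.0, 17.7) in frame 2.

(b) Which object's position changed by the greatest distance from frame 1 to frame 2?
the green hexagon

(moved 5.5; next 4.2)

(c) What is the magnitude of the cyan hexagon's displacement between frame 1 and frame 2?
4.2

The cyan hexagon moved from (4.3, 12.1) to (1.7, 15.4), a distance of √(2.6² + 3.3²) ≈ 4.2.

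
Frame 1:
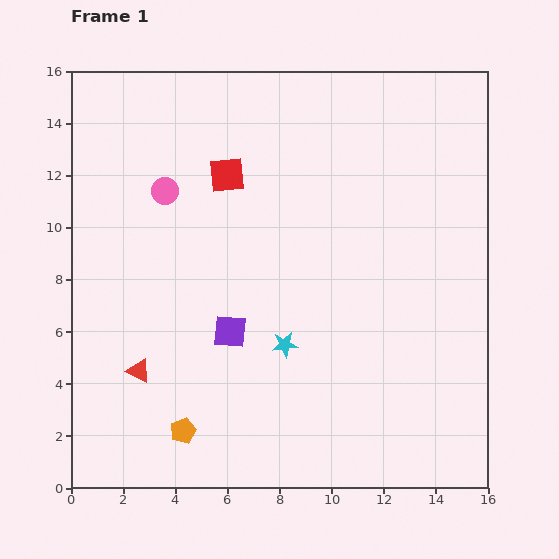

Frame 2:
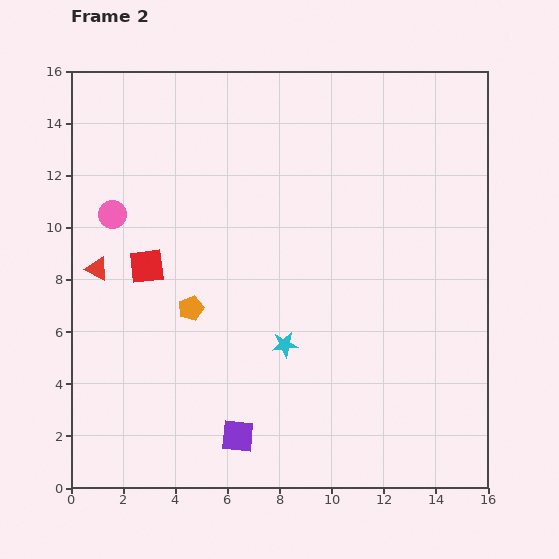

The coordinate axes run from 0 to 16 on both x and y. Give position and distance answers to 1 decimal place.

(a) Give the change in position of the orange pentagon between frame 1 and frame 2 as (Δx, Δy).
(0.3, 4.7)

The orange pentagon was at (4.3, 2.2) in frame 1 and (4.6, 6.9) in frame 2.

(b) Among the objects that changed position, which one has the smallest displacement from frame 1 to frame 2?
the pink circle

(moved 2.2)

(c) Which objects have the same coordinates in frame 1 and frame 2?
the cyan star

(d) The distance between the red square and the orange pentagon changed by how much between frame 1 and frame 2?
-7.6

Distance in frame 1: 9.9. Distance in frame 2: 2.3.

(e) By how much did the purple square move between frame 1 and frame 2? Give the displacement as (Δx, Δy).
(0.3, -4.0)

The purple square was at (6.1, 6.0) in frame 1 and (6.4, 2.0) in frame 2.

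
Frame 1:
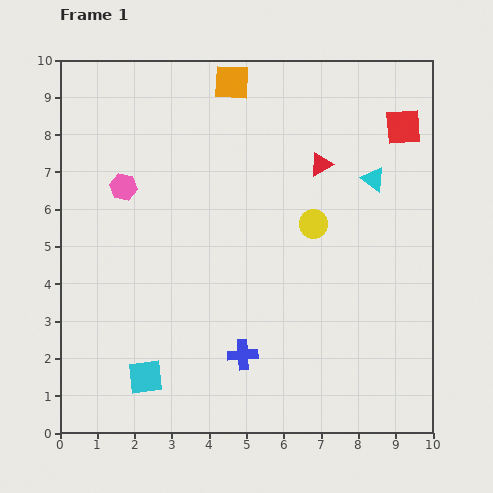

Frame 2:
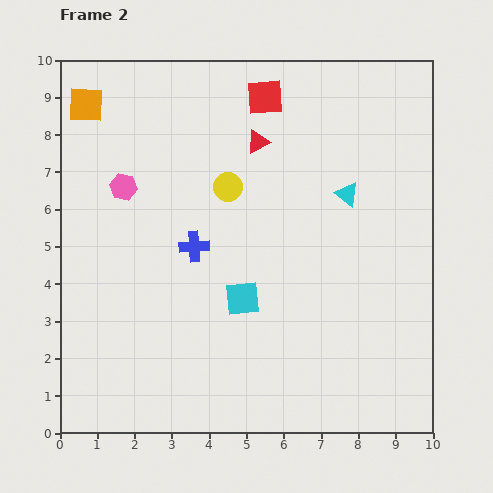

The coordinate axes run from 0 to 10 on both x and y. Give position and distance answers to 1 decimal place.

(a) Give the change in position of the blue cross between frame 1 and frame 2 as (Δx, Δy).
(-1.3, 2.9)

The blue cross was at (4.9, 2.1) in frame 1 and (3.6, 5.0) in frame 2.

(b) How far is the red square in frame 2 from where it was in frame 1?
3.8

The red square moved from (9.2, 8.2) to (5.5, 9.0), a distance of √(3.7² + 0.8²) ≈ 3.8.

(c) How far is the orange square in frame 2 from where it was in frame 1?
3.9

The orange square moved from (4.6, 9.4) to (0.7, 8.8), a distance of √(3.9² + 0.6²) ≈ 3.9.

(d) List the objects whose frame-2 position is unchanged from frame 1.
the pink hexagon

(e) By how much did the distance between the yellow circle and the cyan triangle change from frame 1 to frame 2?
+1.2

Distance in frame 1: 2.0. Distance in frame 2: 3.2.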